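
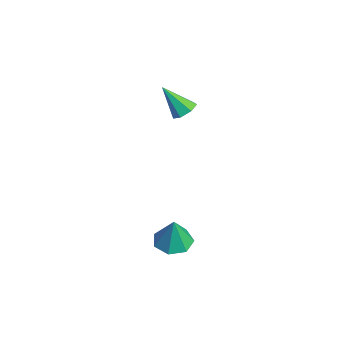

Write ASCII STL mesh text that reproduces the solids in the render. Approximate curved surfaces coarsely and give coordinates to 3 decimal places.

solid 
facet normal -0.181 0.044 -0.982
outer loop
vertex 4.723 -1.311 -4.555
vertex 3.807 -1.623 -4.4
vertex 4.144 -0.703 -4.421
endloop
endfacet
facet normal 0.713 0.598 0.367
outer loop
vertex 4.723 -1.311 -4.555
vertex 4.144 -0.703 -4.421
vertex 4.113 -1.697 -2.74
endloop
endfacet
facet normal -0.181 0.044 -0.982
outer loop
vertex 4.144 -0.703 -4.421
vertex 3.807 -1.623 -4.4
vertex 3.311 -0.788 -4.271
endloop
endfacet
facet normal 0.004 0.861 0.509
outer loop
vertex 4.144 -0.703 -4.421
vertex 3.311 -0.788 -4.271
vertex 4.113 -1.697 -2.74
endloop
endfacet
facet normal -0.182 0.044 -0.982
outer loop
vertex 3.311 -0.788 -4.271
vertex 3.807 -1.623 -4.4
vertex 2.852 -1.501 -4.218
endloop
endfacet
facet normal -0.644 0.460 0.611
outer loop
vertex 3.311 -0.788 -4.271
vertex 2.852 -1.501 -4.218
vertex 4.113 -1.697 -2.74
endloop
endfacet
facet normal -0.182 0.044 -0.982
outer loop
vertex 2.852 -1.501 -4.218
vertex 3.807 -1.623 -4.4
vertex 3.111 -2.307 -4.302
endloop
endfacet
facet normal -0.745 -0.301 0.595
outer loop
vertex 2.852 -1.501 -4.218
vertex 3.111 -2.307 -4.302
vertex 4.113 -1.697 -2.74
endloop
endfacet
facet normal -0.182 0.044 -0.982
outer loop
vertex 3.111 -2.307 -4.302
vertex 3.807 -1.623 -4.4
vertex 3.895 -2.597 -4.46
endloop
endfacet
facet normal -0.220 -0.853 0.474
outer loop
vertex 3.111 -2.307 -4.302
vertex 3.895 -2.597 -4.46
vertex 4.113 -1.697 -2.74
endloop
endfacet
facet normal -0.181 0.044 -0.983
outer loop
vertex 3.895 -2.597 -4.46
vertex 3.807 -1.623 -4.4
vertex 4.612 -2.154 -4.572
endloop
endfacet
facet normal 0.532 -0.776 0.339
outer loop
vertex 3.895 -2.597 -4.46
vertex 4.612 -2.154 -4.572
vertex 4.113 -1.697 -2.74
endloop
endfacet
facet normal -0.181 0.044 -0.982
outer loop
vertex 4.612 -2.154 -4.572
vertex 3.807 -1.623 -4.4
vertex 4.723 -1.311 -4.555
endloop
endfacet
facet normal 0.948 -0.131 0.291
outer loop
vertex 4.612 -2.154 -4.572
vertex 4.723 -1.311 -4.555
vertex 4.113 -1.697 -2.74
endloop
endfacet
facet normal 0.406 0.485 -0.774
outer loop
vertex -1.877 0.823 -0.412
vertex -2.472 1.262 -0.449
vertex -1.849 1.36 -0.061
endloop
endfacet
facet normal 0.722 -0.405 0.562
outer loop
vertex -1.877 0.823 -0.412
vertex -1.849 1.36 -0.061
vertex -3.228 0.358 0.989
endloop
endfacet
facet normal 0.406 0.485 -0.774
outer loop
vertex -1.849 1.36 -0.061
vertex -2.472 1.262 -0.449
vertex -2.29 1.823 -0.002
endloop
endfacet
facet normal 0.430 0.301 0.851
outer loop
vertex -1.849 1.36 -0.061
vertex -2.29 1.823 -0.002
vertex -3.228 0.358 0.989
endloop
endfacet
facet normal 0.407 0.485 -0.774
outer loop
vertex -2.29 1.823 -0.002
vertex -2.472 1.262 -0.449
vertex -2.868 1.864 -0.28
endloop
endfacet
facet normal -0.289 0.656 0.697
outer loop
vertex -2.29 1.823 -0.002
vertex -2.868 1.864 -0.28
vertex -3.228 0.358 0.989
endloop
endfacet
facet normal 0.407 0.485 -0.774
outer loop
vertex -2.868 1.864 -0.28
vertex -2.472 1.262 -0.449
vertex -3.147 1.451 -0.686
endloop
endfacet
facet normal -0.894 0.394 0.214
outer loop
vertex -2.868 1.864 -0.28
vertex -3.147 1.451 -0.686
vertex -3.228 0.358 0.989
endloop
endfacet
facet normal 0.408 0.486 -0.773
outer loop
vertex -3.147 1.451 -0.686
vertex -2.472 1.262 -0.449
vertex -2.917 0.897 -0.913
endloop
endfacet
facet normal -0.928 -0.290 -0.234
outer loop
vertex -3.147 1.451 -0.686
vertex -2.917 0.897 -0.913
vertex -3.228 0.358 0.989
endloop
endfacet
facet normal 0.407 0.487 -0.773
outer loop
vertex -2.917 0.897 -0.913
vertex -2.472 1.262 -0.449
vertex -2.352 0.617 -0.792
endloop
endfacet
facet normal -0.368 -0.877 -0.309
outer loop
vertex -2.917 0.897 -0.913
vertex -2.352 0.617 -0.792
vertex -3.228 0.358 0.989
endloop
endfacet
facet normal 0.407 0.487 -0.773
outer loop
vertex -2.352 0.617 -0.792
vertex -2.472 1.262 -0.449
vertex -1.877 0.823 -0.412
endloop
endfacet
facet normal 0.367 -0.929 0.045
outer loop
vertex -2.352 0.617 -0.792
vertex -1.877 0.823 -0.412
vertex -3.228 0.358 0.989
endloop
endfacet

endsolid


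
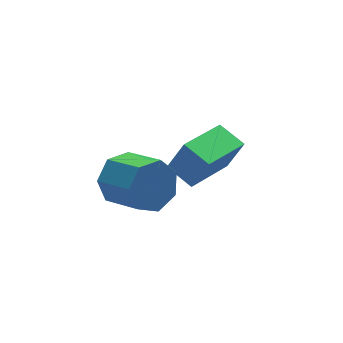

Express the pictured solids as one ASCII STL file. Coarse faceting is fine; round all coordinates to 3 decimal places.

solid 
facet normal -0.857 -0.437 0.272
outer loop
vertex -0.349 -3.978 1.293
vertex -0.713 -3.06 1.622
vertex -0.815 -3.761 0.175
endloop
endfacet
facet normal 0.349 -0.882 -0.317
outer loop
vertex 0.873 -2.9 -0.362
vertex -0.349 -3.978 1.293
vertex -0.815 -3.761 0.175
endloop
endfacet
facet normal -0.857 -0.438 0.273
outer loop
vertex -0.815 -3.761 0.175
vertex -0.713 -3.06 1.622
vertex -1.179 -2.844 0.504
endloop
endfacet
facet normal -0.379 0.176 -0.909
outer loop
vertex -1.179 -2.844 0.504
vertex 0.873 -2.9 -0.362
vertex -0.815 -3.761 0.175
endloop
endfacet
facet normal 0.379 -0.176 0.909
outer loop
vertex -0.349 -3.978 1.293
vertex 0.975 -2.199 1.085
vertex -0.713 -3.06 1.622
endloop
endfacet
facet normal 0.350 -0.882 -0.316
outer loop
vertex 1.339 -3.116 0.756
vertex -0.349 -3.978 1.293
vertex 0.873 -2.9 -0.362
endloop
endfacet
facet normal 0.379 -0.176 0.909
outer loop
vertex 1.339 -3.116 0.756
vertex 0.975 -2.199 1.085
vertex -0.349 -3.978 1.293
endloop
endfacet
facet normal -0.349 0.882 0.316
outer loop
vertex -0.713 -3.06 1.622
vertex 0.975 -2.199 1.085
vertex -1.179 -2.844 0.504
endloop
endfacet
facet normal -0.379 0.176 -0.909
outer loop
vertex 0.509 -1.982 -0.033
vertex 0.873 -2.9 -0.362
vertex -1.179 -2.844 0.504
endloop
endfacet
facet normal -0.349 0.882 0.317
outer loop
vertex -1.179 -2.844 0.504
vertex 0.975 -2.199 1.085
vertex 0.509 -1.982 -0.033
endloop
endfacet
facet normal 0.857 0.437 -0.273
outer loop
vertex 0.509 -1.982 -0.033
vertex 1.339 -3.116 0.756
vertex 0.873 -2.9 -0.362
endloop
endfacet
facet normal 0.857 0.438 -0.272
outer loop
vertex 0.975 -2.199 1.085
vertex 1.339 -3.116 0.756
vertex 0.509 -1.982 -0.033
endloop
endfacet
facet normal -0.273 0.869 -0.414
outer loop
vertex -2.384 -2.694 1.68
vertex -2.827 -3.15 1.015
vertex -3.15 -2.864 1.828
endloop
endfacet
facet normal 0.073 0.448 0.891
outer loop
vertex -2.384 -2.694 1.68
vertex -3.15 -2.864 1.828
vertex -1.97 -4.014 2.31
endloop
endfacet
facet normal 0.072 0.447 0.891
outer loop
vertex -1.97 -4.014 2.31
vertex -3.15 -2.864 1.828
vertex -2.736 -4.184 2.457
endloop
endfacet
facet normal 0.272 -0.869 0.414
outer loop
vertex -1.97 -4.014 2.31
vertex -2.736 -4.184 2.457
vertex -2.413 -4.47 1.645
endloop
endfacet
facet normal -0.272 0.869 -0.414
outer loop
vertex -3.15 -2.864 1.828
vertex -2.827 -3.15 1.015
vertex -3.673 -3.249 1.363
endloop
endfacet
facet normal -0.705 0.112 0.700
outer loop
vertex -3.15 -2.864 1.828
vertex -3.673 -3.249 1.363
vertex -2.736 -4.184 2.457
endloop
endfacet
facet normal -0.705 0.113 0.700
outer loop
vertex -2.736 -4.184 2.457
vertex -3.673 -3.249 1.363
vertex -3.259 -4.569 1.993
endloop
endfacet
facet normal 0.272 -0.869 0.414
outer loop
vertex -2.736 -4.184 2.457
vertex -3.259 -4.569 1.993
vertex -2.413 -4.47 1.645
endloop
endfacet
facet normal -0.272 0.868 -0.415
outer loop
vertex -3.673 -3.249 1.363
vertex -2.827 -3.15 1.015
vertex -3.559 -3.56 0.637
endloop
endfacet
facet normal -0.952 -0.307 -0.018
outer loop
vertex -3.673 -3.249 1.363
vertex -3.559 -3.56 0.637
vertex -3.259 -4.569 1.993
endloop
endfacet
facet normal -0.952 -0.307 -0.018
outer loop
vertex -3.259 -4.569 1.993
vertex -3.559 -3.56 0.637
vertex -3.145 -4.88 1.266
endloop
endfacet
facet normal 0.272 -0.869 0.414
outer loop
vertex -3.259 -4.569 1.993
vertex -3.145 -4.88 1.266
vertex -2.413 -4.47 1.645
endloop
endfacet
facet normal -0.272 0.868 -0.414
outer loop
vertex -3.559 -3.56 0.637
vertex -2.827 -3.15 1.015
vertex -2.893 -3.562 0.195
endloop
endfacet
facet normal -0.481 -0.496 -0.723
outer loop
vertex -3.559 -3.56 0.637
vertex -2.893 -3.562 0.195
vertex -3.145 -4.88 1.266
endloop
endfacet
facet normal -0.481 -0.496 -0.723
outer loop
vertex -3.145 -4.88 1.266
vertex -2.893 -3.562 0.195
vertex -2.48 -4.882 0.825
endloop
endfacet
facet normal 0.272 -0.869 0.414
outer loop
vertex -3.145 -4.88 1.266
vertex -2.48 -4.882 0.825
vertex -2.413 -4.47 1.645
endloop
endfacet
facet normal -0.272 0.868 -0.414
outer loop
vertex -2.893 -3.562 0.195
vertex -2.827 -3.15 1.015
vertex -2.178 -3.254 0.371
endloop
endfacet
facet normal 0.351 -0.311 -0.883
outer loop
vertex -2.893 -3.562 0.195
vertex -2.178 -3.254 0.371
vertex -2.48 -4.882 0.825
endloop
endfacet
facet normal 0.351 -0.311 -0.883
outer loop
vertex -2.48 -4.882 0.825
vertex -2.178 -3.254 0.371
vertex -1.764 -4.574 1.001
endloop
endfacet
facet normal 0.272 -0.869 0.414
outer loop
vertex -2.48 -4.882 0.825
vertex -1.764 -4.574 1.001
vertex -2.413 -4.47 1.645
endloop
endfacet
facet normal -0.273 0.868 -0.415
outer loop
vertex -2.178 -3.254 0.371
vertex -2.827 -3.15 1.015
vertex -1.952 -2.867 1.032
endloop
endfacet
facet normal 0.920 0.108 -0.378
outer loop
vertex -2.178 -3.254 0.371
vertex -1.952 -2.867 1.032
vertex -1.764 -4.574 1.001
endloop
endfacet
facet normal 0.920 0.108 -0.378
outer loop
vertex -1.764 -4.574 1.001
vertex -1.952 -2.867 1.032
vertex -1.538 -4.188 1.662
endloop
endfacet
facet normal 0.272 -0.869 0.414
outer loop
vertex -1.764 -4.574 1.001
vertex -1.538 -4.188 1.662
vertex -2.413 -4.47 1.645
endloop
endfacet
facet normal -0.273 0.869 -0.414
outer loop
vertex -1.952 -2.867 1.032
vertex -2.827 -3.15 1.015
vertex -2.384 -2.694 1.68
endloop
endfacet
facet normal 0.795 0.445 0.411
outer loop
vertex -1.952 -2.867 1.032
vertex -2.384 -2.694 1.68
vertex -1.538 -4.188 1.662
endloop
endfacet
facet normal 0.796 0.446 0.411
outer loop
vertex -1.538 -4.188 1.662
vertex -2.384 -2.694 1.68
vertex -1.97 -4.014 2.31
endloop
endfacet
facet normal 0.272 -0.869 0.414
outer loop
vertex -1.538 -4.188 1.662
vertex -1.97 -4.014 2.31
vertex -2.413 -4.47 1.645
endloop
endfacet

endsolid


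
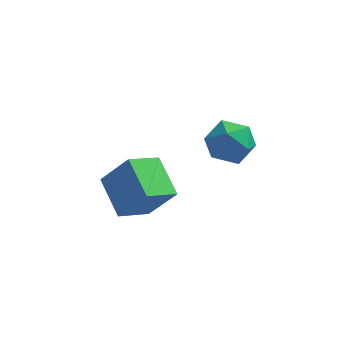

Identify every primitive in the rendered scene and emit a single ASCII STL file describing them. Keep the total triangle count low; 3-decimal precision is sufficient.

solid 
facet normal 0.083 0.133 0.988
outer loop
vertex 3.24 0.28 2.838
vertex 3.578 -0.798 2.955
vertex 4.344 0.021 2.78
endloop
endfacet
facet normal 0.208 0.742 0.637
outer loop
vertex 3.24 0.28 2.838
vertex 4.344 0.021 2.78
vertex 3.898 0.77 2.053
endloop
endfacet
facet normal -0.371 0.895 0.248
outer loop
vertex 3.24 0.28 2.838
vertex 3.898 0.77 2.053
vertex 2.855 0.414 1.778
endloop
endfacet
facet normal -0.853 0.379 0.358
outer loop
vertex 3.24 0.28 2.838
vertex 2.855 0.414 1.778
vertex 2.658 -0.556 2.335
endloop
endfacet
facet normal -0.573 -0.091 0.815
outer loop
vertex 3.24 0.28 2.838
vertex 2.658 -0.556 2.335
vertex 3.578 -0.798 2.955
endloop
endfacet
facet normal 0.751 0.632 0.190
outer loop
vertex 3.898 0.77 2.053
vertex 4.344 0.021 2.78
vertex 4.642 -0.004 1.685
endloop
endfacet
facet normal 0.550 -0.353 0.757
outer loop
vertex 4.344 0.021 2.78
vertex 3.578 -0.798 2.955
vertex 4.445 -0.974 2.242
endloop
endfacet
facet normal -0.510 -0.716 0.477
outer loop
vertex 3.578 -0.798 2.955
vertex 2.658 -0.556 2.335
vertex 3.402 -1.33 1.967
endloop
endfacet
facet normal -0.964 0.045 -0.263
outer loop
vertex 2.658 -0.556 2.335
vertex 2.855 0.414 1.778
vertex 2.956 -0.581 1.24
endloop
endfacet
facet normal -0.184 0.879 -0.440
outer loop
vertex 2.855 0.414 1.778
vertex 3.898 0.77 2.053
vertex 3.722 0.238 1.065
endloop
endfacet
facet normal 0.853 -0.379 -0.358
outer loop
vertex 4.06 -0.84 1.182
vertex 4.642 -0.004 1.685
vertex 4.445 -0.974 2.242
endloop
endfacet
facet normal 0.371 -0.895 -0.248
outer loop
vertex 4.06 -0.84 1.182
vertex 4.445 -0.974 2.242
vertex 3.402 -1.33 1.967
endloop
endfacet
facet normal -0.208 -0.742 -0.637
outer loop
vertex 4.06 -0.84 1.182
vertex 3.402 -1.33 1.967
vertex 2.956 -0.581 1.24
endloop
endfacet
facet normal -0.083 -0.133 -0.988
outer loop
vertex 4.06 -0.84 1.182
vertex 2.956 -0.581 1.24
vertex 3.722 0.238 1.065
endloop
endfacet
facet normal 0.573 0.091 -0.815
outer loop
vertex 4.06 -0.84 1.182
vertex 3.722 0.238 1.065
vertex 4.642 -0.004 1.685
endloop
endfacet
facet normal 0.964 -0.045 0.263
outer loop
vertex 4.445 -0.974 2.242
vertex 4.642 -0.004 1.685
vertex 4.344 0.021 2.78
endloop
endfacet
facet normal 0.184 -0.879 0.440
outer loop
vertex 3.402 -1.33 1.967
vertex 4.445 -0.974 2.242
vertex 3.578 -0.798 2.955
endloop
endfacet
facet normal -0.751 -0.632 -0.190
outer loop
vertex 2.956 -0.581 1.24
vertex 3.402 -1.33 1.967
vertex 2.658 -0.556 2.335
endloop
endfacet
facet normal -0.550 0.353 -0.757
outer loop
vertex 3.722 0.238 1.065
vertex 2.956 -0.581 1.24
vertex 2.855 0.414 1.778
endloop
endfacet
facet normal 0.510 0.716 -0.477
outer loop
vertex 4.642 -0.004 1.685
vertex 3.722 0.238 1.065
vertex 3.898 0.77 2.053
endloop
endfacet
facet normal -0.599 0.072 -0.797
outer loop
vertex -0.81 -0.578 -3.065
vertex -1.794 0.976 -2.185
vertex 0.27 0.509 -3.778
endloop
endfacet
facet normal 0.482 -0.762 -0.431
outer loop
vertex 1.474 0.364 -2.175
vertex -0.81 -0.578 -3.065
vertex 0.27 0.509 -3.778
endloop
endfacet
facet normal -0.599 0.072 -0.797
outer loop
vertex 0.27 0.509 -3.778
vertex -1.794 0.976 -2.185
vertex -0.714 2.064 -2.898
endloop
endfacet
facet normal 0.639 0.643 -0.422
outer loop
vertex -0.714 2.064 -2.898
vertex 1.474 0.364 -2.175
vertex 0.27 0.509 -3.778
endloop
endfacet
facet normal -0.639 -0.643 0.422
outer loop
vertex -0.81 -0.578 -3.065
vertex -0.59 0.831 -0.582
vertex -1.794 0.976 -2.185
endloop
endfacet
facet normal 0.483 -0.762 -0.432
outer loop
vertex 0.394 -0.724 -1.462
vertex -0.81 -0.578 -3.065
vertex 1.474 0.364 -2.175
endloop
endfacet
facet normal -0.639 -0.643 0.422
outer loop
vertex 0.394 -0.724 -1.462
vertex -0.59 0.831 -0.582
vertex -0.81 -0.578 -3.065
endloop
endfacet
facet normal -0.483 0.762 0.432
outer loop
vertex -1.794 0.976 -2.185
vertex -0.59 0.831 -0.582
vertex -0.714 2.064 -2.898
endloop
endfacet
facet normal 0.639 0.643 -0.421
outer loop
vertex 0.49 1.918 -1.295
vertex 1.474 0.364 -2.175
vertex -0.714 2.064 -2.898
endloop
endfacet
facet normal -0.482 0.762 0.432
outer loop
vertex -0.714 2.064 -2.898
vertex -0.59 0.831 -0.582
vertex 0.49 1.918 -1.295
endloop
endfacet
facet normal 0.599 -0.072 0.797
outer loop
vertex 0.49 1.918 -1.295
vertex 0.394 -0.724 -1.462
vertex 1.474 0.364 -2.175
endloop
endfacet
facet normal 0.599 -0.072 0.797
outer loop
vertex -0.59 0.831 -0.582
vertex 0.394 -0.724 -1.462
vertex 0.49 1.918 -1.295
endloop
endfacet

endsolid


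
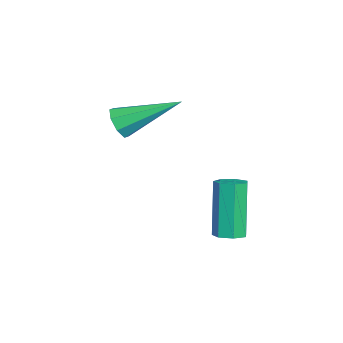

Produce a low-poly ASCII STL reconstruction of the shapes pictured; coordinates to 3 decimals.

solid 
facet normal -0.008 -0.887 -0.461
outer loop
vertex -1.255 -3.183 3.105
vertex -1.69 -2.963 2.69
vertex -1.051 -2.979 2.709
endloop
endfacet
facet normal 0.880 0.041 0.474
outer loop
vertex -1.255 -3.183 3.105
vertex -1.051 -2.979 2.709
vertex -1.67 -1.037 3.69
endloop
endfacet
facet normal -0.009 -0.887 -0.461
outer loop
vertex -1.051 -2.979 2.709
vertex -1.69 -2.963 2.69
vertex -1.221 -2.766 2.302
endloop
endfacet
facet normal 0.907 0.380 -0.180
outer loop
vertex -1.051 -2.979 2.709
vertex -1.221 -2.766 2.302
vertex -1.67 -1.037 3.69
endloop
endfacet
facet normal -0.009 -0.887 -0.461
outer loop
vertex -1.221 -2.766 2.302
vertex -1.69 -2.963 2.69
vertex -1.666 -2.668 2.122
endloop
endfacet
facet normal 0.406 0.634 -0.658
outer loop
vertex -1.221 -2.766 2.302
vertex -1.666 -2.668 2.122
vertex -1.67 -1.037 3.69
endloop
endfacet
facet normal -0.009 -0.887 -0.461
outer loop
vertex -1.666 -2.668 2.122
vertex -1.69 -2.963 2.69
vertex -2.125 -2.743 2.275
endloop
endfacet
facet normal -0.333 0.653 -0.680
outer loop
vertex -1.666 -2.668 2.122
vertex -2.125 -2.743 2.275
vertex -1.67 -1.037 3.69
endloop
endfacet
facet normal -0.010 -0.888 -0.460
outer loop
vertex -2.125 -2.743 2.275
vertex -1.69 -2.963 2.69
vertex -2.33 -2.946 2.671
endloop
endfacet
facet normal -0.874 0.427 -0.234
outer loop
vertex -2.125 -2.743 2.275
vertex -2.33 -2.946 2.671
vertex -1.67 -1.037 3.69
endloop
endfacet
facet normal -0.010 -0.887 -0.462
outer loop
vertex -2.33 -2.946 2.671
vertex -1.69 -2.963 2.69
vertex -2.159 -3.16 3.078
endloop
endfacet
facet normal -0.902 0.086 0.424
outer loop
vertex -2.33 -2.946 2.671
vertex -2.159 -3.16 3.078
vertex -1.67 -1.037 3.69
endloop
endfacet
facet normal -0.008 -0.888 -0.460
outer loop
vertex -2.159 -3.16 3.078
vertex -1.69 -2.963 2.69
vertex -1.714 -3.257 3.258
endloop
endfacet
facet normal -0.401 -0.167 0.901
outer loop
vertex -2.159 -3.16 3.078
vertex -1.714 -3.257 3.258
vertex -1.67 -1.037 3.69
endloop
endfacet
facet normal -0.010 -0.888 -0.460
outer loop
vertex -1.714 -3.257 3.258
vertex -1.69 -2.963 2.69
vertex -1.255 -3.183 3.105
endloop
endfacet
facet normal 0.338 -0.186 0.923
outer loop
vertex -1.714 -3.257 3.258
vertex -1.255 -3.183 3.105
vertex -1.67 -1.037 3.69
endloop
endfacet
facet normal 0.350 -0.003 -0.937
outer loop
vertex 2.671 0.662 0.419
vertex 2.196 0.548 0.242
vertex 2.409 1.016 0.32
endloop
endfacet
facet normal 0.735 0.620 0.272
outer loop
vertex 2.671 0.662 0.419
vertex 2.409 1.016 0.32
vertex 1.98 0.667 2.275
endloop
endfacet
facet normal 0.734 0.623 0.272
outer loop
vertex 1.98 0.667 2.275
vertex 2.409 1.016 0.32
vertex 1.717 1.02 2.176
endloop
endfacet
facet normal -0.349 0.003 0.937
outer loop
vertex 1.98 0.667 2.275
vertex 1.717 1.02 2.176
vertex 1.504 0.552 2.098
endloop
endfacet
facet normal 0.348 -0.002 -0.938
outer loop
vertex 2.409 1.016 0.32
vertex 2.196 0.548 0.242
vertex 1.986 1.017 0.163
endloop
endfacet
facet normal 0.003 1.000 -0.001
outer loop
vertex 2.409 1.016 0.32
vertex 1.986 1.017 0.163
vertex 1.717 1.02 2.176
endloop
endfacet
facet normal 0.003 1.000 -0.001
outer loop
vertex 1.717 1.02 2.176
vertex 1.986 1.017 0.163
vertex 1.295 1.021 2.018
endloop
endfacet
facet normal -0.351 0.003 0.937
outer loop
vertex 1.717 1.02 2.176
vertex 1.295 1.021 2.018
vertex 1.504 0.552 2.098
endloop
endfacet
facet normal 0.349 -0.002 -0.937
outer loop
vertex 1.986 1.017 0.163
vertex 2.196 0.548 0.242
vertex 1.721 0.665 0.065
endloop
endfacet
facet normal -0.730 0.626 -0.273
outer loop
vertex 1.986 1.017 0.163
vertex 1.721 0.665 0.065
vertex 1.295 1.021 2.018
endloop
endfacet
facet normal -0.731 0.625 -0.273
outer loop
vertex 1.295 1.021 2.018
vertex 1.721 0.665 0.065
vertex 1.03 0.669 1.921
endloop
endfacet
facet normal -0.349 0.004 0.937
outer loop
vertex 1.295 1.021 2.018
vertex 1.03 0.669 1.921
vertex 1.504 0.552 2.098
endloop
endfacet
facet normal 0.349 -0.003 -0.937
outer loop
vertex 1.721 0.665 0.065
vertex 2.196 0.548 0.242
vertex 1.814 0.225 0.101
endloop
endfacet
facet normal -0.914 -0.221 -0.340
outer loop
vertex 1.721 0.665 0.065
vertex 1.814 0.225 0.101
vertex 1.03 0.669 1.921
endloop
endfacet
facet normal -0.914 -0.218 -0.341
outer loop
vertex 1.03 0.669 1.921
vertex 1.814 0.225 0.101
vertex 1.122 0.229 1.956
endloop
endfacet
facet normal -0.350 0.001 0.937
outer loop
vertex 1.03 0.669 1.921
vertex 1.122 0.229 1.956
vertex 1.504 0.552 2.098
endloop
endfacet
facet normal 0.349 -0.003 -0.937
outer loop
vertex 1.814 0.225 0.101
vertex 2.196 0.548 0.242
vertex 2.194 0.028 0.243
endloop
endfacet
facet normal -0.410 -0.900 -0.151
outer loop
vertex 1.814 0.225 0.101
vertex 2.194 0.028 0.243
vertex 1.122 0.229 1.956
endloop
endfacet
facet normal -0.409 -0.900 -0.150
outer loop
vertex 1.122 0.229 1.956
vertex 2.194 0.028 0.243
vertex 1.503 0.032 2.098
endloop
endfacet
facet normal -0.349 0.001 0.937
outer loop
vertex 1.122 0.229 1.956
vertex 1.503 0.032 2.098
vertex 1.504 0.552 2.098
endloop
endfacet
facet normal 0.351 -0.003 -0.937
outer loop
vertex 2.194 0.028 0.243
vertex 2.196 0.548 0.242
vertex 2.575 0.222 0.385
endloop
endfacet
facet normal 0.403 -0.903 0.152
outer loop
vertex 2.194 0.028 0.243
vertex 2.575 0.222 0.385
vertex 1.503 0.032 2.098
endloop
endfacet
facet normal 0.404 -0.902 0.153
outer loop
vertex 1.503 0.032 2.098
vertex 2.575 0.222 0.385
vertex 1.884 0.227 2.24
endloop
endfacet
facet normal -0.350 0.001 0.937
outer loop
vertex 1.503 0.032 2.098
vertex 1.884 0.227 2.24
vertex 1.504 0.552 2.098
endloop
endfacet
facet normal 0.350 -0.004 -0.937
outer loop
vertex 2.575 0.222 0.385
vertex 2.196 0.548 0.242
vertex 2.671 0.662 0.419
endloop
endfacet
facet normal 0.913 -0.225 0.341
outer loop
vertex 2.575 0.222 0.385
vertex 2.671 0.662 0.419
vertex 1.884 0.227 2.24
endloop
endfacet
facet normal 0.913 -0.226 0.340
outer loop
vertex 1.884 0.227 2.24
vertex 2.671 0.662 0.419
vertex 1.98 0.667 2.275
endloop
endfacet
facet normal -0.349 0.002 0.937
outer loop
vertex 1.884 0.227 2.24
vertex 1.98 0.667 2.275
vertex 1.504 0.552 2.098
endloop
endfacet

endsolid


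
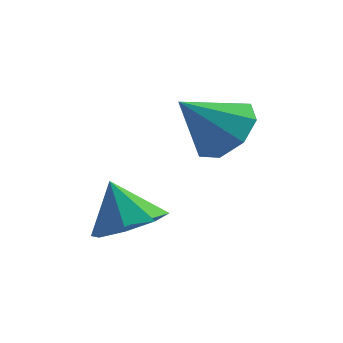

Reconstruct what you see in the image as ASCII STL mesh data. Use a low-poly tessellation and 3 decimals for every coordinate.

solid 
facet normal 0.622 0.330 -0.710
outer loop
vertex -0.695 -2.932 -0.607
vertex -1.225 -2.163 -0.714
vertex -0.489 -2.394 -0.177
endloop
endfacet
facet normal 0.334 -0.663 0.670
outer loop
vertex -0.695 -2.932 -0.607
vertex -0.489 -2.394 -0.177
vertex -2.195 -2.677 0.394
endloop
endfacet
facet normal 0.622 0.330 -0.710
outer loop
vertex -0.489 -2.394 -0.177
vertex -1.225 -2.163 -0.714
vertex -0.714 -1.72 -0.061
endloop
endfacet
facet normal 0.325 -0.054 0.944
outer loop
vertex -0.489 -2.394 -0.177
vertex -0.714 -1.72 -0.061
vertex -2.195 -2.677 0.394
endloop
endfacet
facet normal 0.622 0.329 -0.710
outer loop
vertex -0.714 -1.72 -0.061
vertex -1.225 -2.163 -0.714
vertex -1.238 -1.306 -0.328
endloop
endfacet
facet normal -0.052 0.494 0.868
outer loop
vertex -0.714 -1.72 -0.061
vertex -1.238 -1.306 -0.328
vertex -2.195 -2.677 0.394
endloop
endfacet
facet normal 0.622 0.329 -0.710
outer loop
vertex -1.238 -1.306 -0.328
vertex -1.225 -2.163 -0.714
vertex -1.754 -1.394 -0.821
endloop
endfacet
facet normal -0.576 0.658 0.485
outer loop
vertex -1.238 -1.306 -0.328
vertex -1.754 -1.394 -0.821
vertex -2.195 -2.677 0.394
endloop
endfacet
facet normal 0.622 0.329 -0.711
outer loop
vertex -1.754 -1.394 -0.821
vertex -1.225 -2.163 -0.714
vertex -1.961 -1.932 -1.251
endloop
endfacet
facet normal -0.939 0.344 0.022
outer loop
vertex -1.754 -1.394 -0.821
vertex -1.961 -1.932 -1.251
vertex -2.195 -2.677 0.394
endloop
endfacet
facet normal 0.622 0.330 -0.710
outer loop
vertex -1.961 -1.932 -1.251
vertex -1.225 -2.163 -0.714
vertex -1.736 -2.606 -1.367
endloop
endfacet
facet normal -0.930 -0.267 -0.253
outer loop
vertex -1.961 -1.932 -1.251
vertex -1.736 -2.606 -1.367
vertex -2.195 -2.677 0.394
endloop
endfacet
facet normal 0.622 0.329 -0.710
outer loop
vertex -1.736 -2.606 -1.367
vertex -1.225 -2.163 -0.714
vertex -1.212 -3.02 -1.1
endloop
endfacet
facet normal -0.553 -0.814 -0.177
outer loop
vertex -1.736 -2.606 -1.367
vertex -1.212 -3.02 -1.1
vertex -2.195 -2.677 0.394
endloop
endfacet
facet normal 0.622 0.330 -0.711
outer loop
vertex -1.212 -3.02 -1.1
vertex -1.225 -2.163 -0.714
vertex -0.695 -2.932 -0.607
endloop
endfacet
facet normal -0.029 -0.978 0.205
outer loop
vertex -1.212 -3.02 -1.1
vertex -0.695 -2.932 -0.607
vertex -2.195 -2.677 0.394
endloop
endfacet
facet normal 0.417 -0.319 -0.851
outer loop
vertex -2.171 -3.951 -2.417
vertex -3.003 -4.164 -2.745
vertex -2.469 -3.415 -2.764
endloop
endfacet
facet normal 0.440 0.647 0.622
outer loop
vertex -2.171 -3.951 -2.417
vertex -2.469 -3.415 -2.764
vertex -3.537 -3.756 -1.655
endloop
endfacet
facet normal 0.416 -0.318 -0.852
outer loop
vertex -2.469 -3.415 -2.764
vertex -3.003 -4.164 -2.745
vertex -3.081 -3.319 -3.099
endloop
endfacet
facet normal -0.007 0.958 0.288
outer loop
vertex -2.469 -3.415 -2.764
vertex -3.081 -3.319 -3.099
vertex -3.537 -3.756 -1.655
endloop
endfacet
facet normal 0.416 -0.318 -0.852
outer loop
vertex -3.081 -3.319 -3.099
vertex -3.003 -4.164 -2.745
vertex -3.647 -3.717 -3.227
endloop
endfacet
facet normal -0.583 0.810 0.061
outer loop
vertex -3.081 -3.319 -3.099
vertex -3.647 -3.717 -3.227
vertex -3.537 -3.756 -1.655
endloop
endfacet
facet normal 0.416 -0.319 -0.852
outer loop
vertex -3.647 -3.717 -3.227
vertex -3.003 -4.164 -2.745
vertex -3.836 -4.378 -3.072
endloop
endfacet
facet normal -0.954 0.290 0.074
outer loop
vertex -3.647 -3.717 -3.227
vertex -3.836 -4.378 -3.072
vertex -3.537 -3.756 -1.655
endloop
endfacet
facet normal 0.416 -0.319 -0.852
outer loop
vertex -3.836 -4.378 -3.072
vertex -3.003 -4.164 -2.745
vertex -3.538 -4.913 -2.726
endloop
endfacet
facet normal -0.901 -0.295 0.319
outer loop
vertex -3.836 -4.378 -3.072
vertex -3.538 -4.913 -2.726
vertex -3.537 -3.756 -1.655
endloop
endfacet
facet normal 0.417 -0.319 -0.851
outer loop
vertex -3.538 -4.913 -2.726
vertex -3.003 -4.164 -2.745
vertex -2.926 -5.009 -2.39
endloop
endfacet
facet normal -0.454 -0.605 0.654
outer loop
vertex -3.538 -4.913 -2.726
vertex -2.926 -5.009 -2.39
vertex -3.537 -3.756 -1.655
endloop
endfacet
facet normal 0.416 -0.320 -0.851
outer loop
vertex -2.926 -5.009 -2.39
vertex -3.003 -4.164 -2.745
vertex -2.36 -4.611 -2.263
endloop
endfacet
facet normal 0.123 -0.457 0.881
outer loop
vertex -2.926 -5.009 -2.39
vertex -2.36 -4.611 -2.263
vertex -3.537 -3.756 -1.655
endloop
endfacet
facet normal 0.417 -0.318 -0.851
outer loop
vertex -2.36 -4.611 -2.263
vertex -3.003 -4.164 -2.745
vertex -2.171 -3.951 -2.417
endloop
endfacet
facet normal 0.493 0.061 0.868
outer loop
vertex -2.36 -4.611 -2.263
vertex -2.171 -3.951 -2.417
vertex -3.537 -3.756 -1.655
endloop
endfacet

endsolid


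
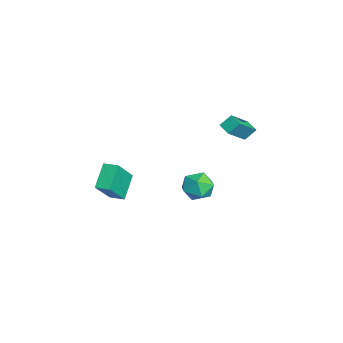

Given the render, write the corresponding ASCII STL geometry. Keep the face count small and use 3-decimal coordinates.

solid 
facet normal -0.843 -0.451 0.294
outer loop
vertex 2.229 3.352 3.289
vertex 1.221 4.422 2.038
vertex 2.348 2.708 2.643
endloop
endfacet
facet normal 0.523 -0.554 0.648
outer loop
vertex 3.039 3.078 2.402
vertex 2.229 3.352 3.289
vertex 2.348 2.708 2.643
endloop
endfacet
facet normal -0.843 -0.451 0.294
outer loop
vertex 2.348 2.708 2.643
vertex 1.221 4.422 2.038
vertex 1.34 3.778 1.392
endloop
endfacet
facet normal 0.130 -0.700 -0.703
outer loop
vertex 1.34 3.778 1.392
vertex 3.039 3.078 2.402
vertex 2.348 2.708 2.643
endloop
endfacet
facet normal -0.130 0.700 0.703
outer loop
vertex 2.229 3.352 3.289
vertex 1.912 4.792 1.797
vertex 1.221 4.422 2.038
endloop
endfacet
facet normal 0.523 -0.554 0.648
outer loop
vertex 2.92 3.722 3.048
vertex 2.229 3.352 3.289
vertex 3.039 3.078 2.402
endloop
endfacet
facet normal -0.130 0.700 0.703
outer loop
vertex 2.92 3.722 3.048
vertex 1.912 4.792 1.797
vertex 2.229 3.352 3.289
endloop
endfacet
facet normal -0.523 0.554 -0.648
outer loop
vertex 1.221 4.422 2.038
vertex 1.912 4.792 1.797
vertex 1.34 3.778 1.392
endloop
endfacet
facet normal 0.130 -0.700 -0.703
outer loop
vertex 2.031 4.148 1.151
vertex 3.039 3.078 2.402
vertex 1.34 3.778 1.392
endloop
endfacet
facet normal -0.523 0.554 -0.648
outer loop
vertex 1.34 3.778 1.392
vertex 1.912 4.792 1.797
vertex 2.031 4.148 1.151
endloop
endfacet
facet normal 0.843 0.451 -0.294
outer loop
vertex 2.031 4.148 1.151
vertex 2.92 3.722 3.048
vertex 3.039 3.078 2.402
endloop
endfacet
facet normal 0.843 0.451 -0.294
outer loop
vertex 1.912 4.792 1.797
vertex 2.92 3.722 3.048
vertex 2.031 4.148 1.151
endloop
endfacet
facet normal -0.509 0.393 -0.766
outer loop
vertex 2.375 -2.806 -0.781
vertex 2.824 -2.054 -0.693
vertex 3.526 -3.37 -1.836
endloop
endfacet
facet normal -0.510 -0.855 -0.099
outer loop
vertex 4.636 -4.226 -0.167
vertex 2.375 -2.806 -0.781
vertex 3.526 -3.37 -1.836
endloop
endfacet
facet normal -0.509 0.393 -0.766
outer loop
vertex 3.526 -3.37 -1.836
vertex 2.824 -2.054 -0.693
vertex 3.975 -2.618 -1.748
endloop
endfacet
facet normal 0.693 -0.340 -0.635
outer loop
vertex 3.975 -2.618 -1.748
vertex 4.636 -4.226 -0.167
vertex 3.526 -3.37 -1.836
endloop
endfacet
facet normal -0.693 0.340 0.635
outer loop
vertex 2.375 -2.806 -0.781
vertex 3.934 -2.91 0.976
vertex 2.824 -2.054 -0.693
endloop
endfacet
facet normal -0.510 -0.855 -0.099
outer loop
vertex 3.485 -3.662 0.888
vertex 2.375 -2.806 -0.781
vertex 4.636 -4.226 -0.167
endloop
endfacet
facet normal -0.693 0.340 0.635
outer loop
vertex 3.485 -3.662 0.888
vertex 3.934 -2.91 0.976
vertex 2.375 -2.806 -0.781
endloop
endfacet
facet normal 0.510 0.855 0.099
outer loop
vertex 2.824 -2.054 -0.693
vertex 3.934 -2.91 0.976
vertex 3.975 -2.618 -1.748
endloop
endfacet
facet normal 0.693 -0.340 -0.635
outer loop
vertex 5.085 -3.474 -0.079
vertex 4.636 -4.226 -0.167
vertex 3.975 -2.618 -1.748
endloop
endfacet
facet normal 0.510 0.855 0.099
outer loop
vertex 3.975 -2.618 -1.748
vertex 3.934 -2.91 0.976
vertex 5.085 -3.474 -0.079
endloop
endfacet
facet normal 0.509 -0.393 0.766
outer loop
vertex 5.085 -3.474 -0.079
vertex 3.485 -3.662 0.888
vertex 4.636 -4.226 -0.167
endloop
endfacet
facet normal 0.509 -0.393 0.766
outer loop
vertex 3.934 -2.91 0.976
vertex 3.485 -3.662 0.888
vertex 5.085 -3.474 -0.079
endloop
endfacet
facet normal -0.010 -0.177 0.984
outer loop
vertex 1.455 1.994 -1.771
vertex 1.502 0.96 -1.956
vertex 2.388 1.516 -1.847
endloop
endfacet
facet normal 0.299 0.451 0.841
outer loop
vertex 1.455 1.994 -1.771
vertex 2.388 1.516 -1.847
vertex 2.24 2.454 -2.297
endloop
endfacet
facet normal -0.172 0.854 0.490
outer loop
vertex 1.455 1.994 -1.771
vertex 2.24 2.454 -2.297
vertex 1.263 2.479 -2.684
endloop
endfacet
facet normal -0.774 0.477 0.416
outer loop
vertex 1.455 1.994 -1.771
vertex 1.263 2.479 -2.684
vertex 0.807 1.555 -2.473
endloop
endfacet
facet normal -0.674 -0.160 0.722
outer loop
vertex 1.455 1.994 -1.771
vertex 0.807 1.555 -2.473
vertex 1.502 0.96 -1.956
endloop
endfacet
facet normal 0.852 0.330 0.407
outer loop
vertex 2.24 2.454 -2.297
vertex 2.388 1.516 -1.847
vertex 2.773 1.705 -2.807
endloop
endfacet
facet normal 0.351 -0.685 0.639
outer loop
vertex 2.388 1.516 -1.847
vertex 1.502 0.96 -1.956
vertex 2.317 0.781 -2.596
endloop
endfacet
facet normal -0.722 -0.659 0.213
outer loop
vertex 1.502 0.96 -1.956
vertex 0.807 1.555 -2.473
vertex 1.34 0.806 -2.983
endloop
endfacet
facet normal -0.884 0.372 -0.281
outer loop
vertex 0.807 1.555 -2.473
vertex 1.263 2.479 -2.684
vertex 1.192 1.744 -3.433
endloop
endfacet
facet normal 0.089 0.983 -0.161
outer loop
vertex 1.263 2.479 -2.684
vertex 2.24 2.454 -2.297
vertex 2.078 2.3 -3.324
endloop
endfacet
facet normal 0.774 -0.477 -0.416
outer loop
vertex 2.125 1.266 -3.509
vertex 2.773 1.705 -2.807
vertex 2.317 0.781 -2.596
endloop
endfacet
facet normal 0.172 -0.854 -0.490
outer loop
vertex 2.125 1.266 -3.509
vertex 2.317 0.781 -2.596
vertex 1.34 0.806 -2.983
endloop
endfacet
facet normal -0.299 -0.451 -0.841
outer loop
vertex 2.125 1.266 -3.509
vertex 1.34 0.806 -2.983
vertex 1.192 1.744 -3.433
endloop
endfacet
facet normal 0.010 0.177 -0.984
outer loop
vertex 2.125 1.266 -3.509
vertex 1.192 1.744 -3.433
vertex 2.078 2.3 -3.324
endloop
endfacet
facet normal 0.674 0.160 -0.722
outer loop
vertex 2.125 1.266 -3.509
vertex 2.078 2.3 -3.324
vertex 2.773 1.705 -2.807
endloop
endfacet
facet normal 0.884 -0.372 0.281
outer loop
vertex 2.317 0.781 -2.596
vertex 2.773 1.705 -2.807
vertex 2.388 1.516 -1.847
endloop
endfacet
facet normal -0.089 -0.983 0.161
outer loop
vertex 1.34 0.806 -2.983
vertex 2.317 0.781 -2.596
vertex 1.502 0.96 -1.956
endloop
endfacet
facet normal -0.852 -0.330 -0.407
outer loop
vertex 1.192 1.744 -3.433
vertex 1.34 0.806 -2.983
vertex 0.807 1.555 -2.473
endloop
endfacet
facet normal -0.351 0.685 -0.639
outer loop
vertex 2.078 2.3 -3.324
vertex 1.192 1.744 -3.433
vertex 1.263 2.479 -2.684
endloop
endfacet
facet normal 0.722 0.659 -0.213
outer loop
vertex 2.773 1.705 -2.807
vertex 2.078 2.3 -3.324
vertex 2.24 2.454 -2.297
endloop
endfacet

endsolid


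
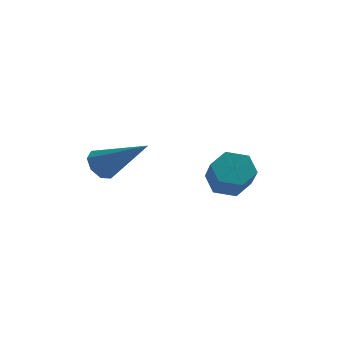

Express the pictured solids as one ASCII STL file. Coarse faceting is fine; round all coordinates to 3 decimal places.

solid 
facet normal -0.818 0.165 -0.551
outer loop
vertex -2.366 0.912 0.512
vertex -2.678 0.983 0.996
vertex -2.373 1.334 0.649
endloop
endfacet
facet normal 0.782 0.204 -0.589
outer loop
vertex -2.366 0.912 0.512
vertex -2.373 1.334 0.649
vertex -1.182 0.677 2.004
endloop
endfacet
facet normal -0.818 0.167 -0.550
outer loop
vertex -2.373 1.334 0.649
vertex -2.678 0.983 0.996
vertex -2.558 1.55 0.99
endloop
endfacet
facet normal 0.610 0.776 -0.160
outer loop
vertex -2.373 1.334 0.649
vertex -2.558 1.55 0.99
vertex -1.182 0.677 2.004
endloop
endfacet
facet normal -0.817 0.167 -0.552
outer loop
vertex -2.558 1.55 0.99
vertex -2.678 0.983 0.996
vertex -2.814 1.434 1.334
endloop
endfacet
facet normal 0.216 0.865 0.452
outer loop
vertex -2.558 1.55 0.99
vertex -2.814 1.434 1.334
vertex -1.182 0.677 2.004
endloop
endfacet
facet normal -0.817 0.167 -0.551
outer loop
vertex -2.814 1.434 1.334
vertex -2.678 0.983 0.996
vertex -2.99 1.054 1.48
endloop
endfacet
facet normal -0.170 0.421 0.891
outer loop
vertex -2.814 1.434 1.334
vertex -2.99 1.054 1.48
vertex -1.182 0.677 2.004
endloop
endfacet
facet normal -0.817 0.167 -0.551
outer loop
vertex -2.99 1.054 1.48
vertex -2.678 0.983 0.996
vertex -2.983 0.632 1.342
endloop
endfacet
facet normal -0.323 -0.299 0.898
outer loop
vertex -2.99 1.054 1.48
vertex -2.983 0.632 1.342
vertex -1.182 0.677 2.004
endloop
endfacet
facet normal -0.817 0.167 -0.551
outer loop
vertex -2.983 0.632 1.342
vertex -2.678 0.983 0.996
vertex -2.798 0.415 1.002
endloop
endfacet
facet normal -0.152 -0.869 0.472
outer loop
vertex -2.983 0.632 1.342
vertex -2.798 0.415 1.002
vertex -1.182 0.677 2.004
endloop
endfacet
facet normal -0.817 0.167 -0.552
outer loop
vertex -2.798 0.415 1.002
vertex -2.678 0.983 0.996
vertex -2.542 0.531 0.658
endloop
endfacet
facet normal 0.244 -0.959 -0.142
outer loop
vertex -2.798 0.415 1.002
vertex -2.542 0.531 0.658
vertex -1.182 0.677 2.004
endloop
endfacet
facet normal -0.817 0.166 -0.551
outer loop
vertex -2.542 0.531 0.658
vertex -2.678 0.983 0.996
vertex -2.366 0.912 0.512
endloop
endfacet
facet normal 0.631 -0.514 -0.581
outer loop
vertex -2.542 0.531 0.658
vertex -2.366 0.912 0.512
vertex -1.182 0.677 2.004
endloop
endfacet
facet normal -0.315 0.671 -0.672
outer loop
vertex 1.122 1.737 -0.123
vertex 0.79 2.072 0.367
vertex 1.436 2.231 0.223
endloop
endfacet
facet normal 0.829 -0.150 -0.538
outer loop
vertex 1.122 1.737 -0.123
vertex 1.436 2.231 0.223
vertex 1.481 0.973 0.643
endloop
endfacet
facet normal 0.829 -0.150 -0.538
outer loop
vertex 1.481 0.973 0.643
vertex 1.436 2.231 0.223
vertex 1.795 1.467 0.989
endloop
endfacet
facet normal 0.315 -0.671 0.671
outer loop
vertex 1.481 0.973 0.643
vertex 1.795 1.467 0.989
vertex 1.15 1.308 1.133
endloop
endfacet
facet normal -0.315 0.671 -0.672
outer loop
vertex 1.436 2.231 0.223
vertex 0.79 2.072 0.367
vertex 1.104 2.566 0.713
endloop
endfacet
facet normal 0.814 0.555 0.172
outer loop
vertex 1.436 2.231 0.223
vertex 1.104 2.566 0.713
vertex 1.795 1.467 0.989
endloop
endfacet
facet normal 0.814 0.555 0.171
outer loop
vertex 1.795 1.467 0.989
vertex 1.104 2.566 0.713
vertex 1.464 1.802 1.479
endloop
endfacet
facet normal 0.315 -0.671 0.671
outer loop
vertex 1.795 1.467 0.989
vertex 1.464 1.802 1.479
vertex 1.15 1.308 1.133
endloop
endfacet
facet normal -0.315 0.671 -0.671
outer loop
vertex 1.104 2.566 0.713
vertex 0.79 2.072 0.367
vertex 0.459 2.407 0.857
endloop
endfacet
facet normal -0.015 0.704 0.710
outer loop
vertex 1.104 2.566 0.713
vertex 0.459 2.407 0.857
vertex 1.464 1.802 1.479
endloop
endfacet
facet normal -0.015 0.704 0.710
outer loop
vertex 1.464 1.802 1.479
vertex 0.459 2.407 0.857
vertex 0.818 1.643 1.623
endloop
endfacet
facet normal 0.315 -0.671 0.672
outer loop
vertex 1.464 1.802 1.479
vertex 0.818 1.643 1.623
vertex 1.15 1.308 1.133
endloop
endfacet
facet normal -0.315 0.671 -0.671
outer loop
vertex 0.459 2.407 0.857
vertex 0.79 2.072 0.367
vertex 0.145 1.913 0.511
endloop
endfacet
facet normal -0.829 0.150 0.538
outer loop
vertex 0.459 2.407 0.857
vertex 0.145 1.913 0.511
vertex 0.818 1.643 1.623
endloop
endfacet
facet normal -0.829 0.150 0.538
outer loop
vertex 0.818 1.643 1.623
vertex 0.145 1.913 0.511
vertex 0.504 1.149 1.277
endloop
endfacet
facet normal 0.315 -0.671 0.672
outer loop
vertex 0.818 1.643 1.623
vertex 0.504 1.149 1.277
vertex 1.15 1.308 1.133
endloop
endfacet
facet normal -0.315 0.671 -0.671
outer loop
vertex 0.145 1.913 0.511
vertex 0.79 2.072 0.367
vertex 0.476 1.578 0.021
endloop
endfacet
facet normal -0.814 -0.554 -0.171
outer loop
vertex 0.145 1.913 0.511
vertex 0.476 1.578 0.021
vertex 0.504 1.149 1.277
endloop
endfacet
facet normal -0.814 -0.555 -0.172
outer loop
vertex 0.504 1.149 1.277
vertex 0.476 1.578 0.021
vertex 0.836 0.814 0.787
endloop
endfacet
facet normal 0.315 -0.671 0.672
outer loop
vertex 0.504 1.149 1.277
vertex 0.836 0.814 0.787
vertex 1.15 1.308 1.133
endloop
endfacet
facet normal -0.315 0.671 -0.672
outer loop
vertex 0.476 1.578 0.021
vertex 0.79 2.072 0.367
vertex 1.122 1.737 -0.123
endloop
endfacet
facet normal 0.015 -0.704 -0.710
outer loop
vertex 0.476 1.578 0.021
vertex 1.122 1.737 -0.123
vertex 0.836 0.814 0.787
endloop
endfacet
facet normal 0.015 -0.704 -0.710
outer loop
vertex 0.836 0.814 0.787
vertex 1.122 1.737 -0.123
vertex 1.481 0.973 0.643
endloop
endfacet
facet normal 0.315 -0.671 0.671
outer loop
vertex 0.836 0.814 0.787
vertex 1.481 0.973 0.643
vertex 1.15 1.308 1.133
endloop
endfacet

endsolid


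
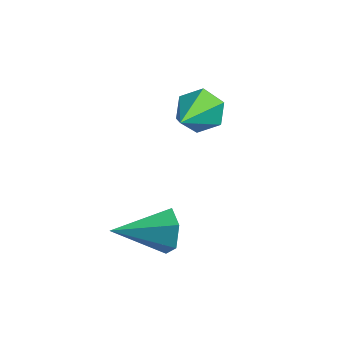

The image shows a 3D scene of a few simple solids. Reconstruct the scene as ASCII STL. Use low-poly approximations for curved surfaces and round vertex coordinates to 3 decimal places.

solid 
facet normal -0.163 0.799 -0.579
outer loop
vertex 2.139 -0.823 1.797
vertex 1.716 -1.081 1.56
vertex 1.634 -0.773 2.008
endloop
endfacet
facet normal 0.388 0.382 0.839
outer loop
vertex 2.139 -0.823 1.797
vertex 1.634 -0.773 2.008
vertex 2.024 -2.599 2.66
endloop
endfacet
facet normal -0.161 0.799 -0.579
outer loop
vertex 1.634 -0.773 2.008
vertex 1.716 -1.081 1.56
vertex 1.21 -1.031 1.77
endloop
endfacet
facet normal -0.559 0.170 0.811
outer loop
vertex 1.634 -0.773 2.008
vertex 1.21 -1.031 1.77
vertex 2.024 -2.599 2.66
endloop
endfacet
facet normal -0.162 0.798 -0.580
outer loop
vertex 1.21 -1.031 1.77
vertex 1.716 -1.081 1.56
vertex 1.293 -1.34 1.322
endloop
endfacet
facet normal -0.907 -0.407 0.113
outer loop
vertex 1.21 -1.031 1.77
vertex 1.293 -1.34 1.322
vertex 2.024 -2.599 2.66
endloop
endfacet
facet normal -0.163 0.799 -0.579
outer loop
vertex 1.293 -1.34 1.322
vertex 1.716 -1.081 1.56
vertex 1.798 -1.389 1.112
endloop
endfacet
facet normal -0.307 -0.771 -0.558
outer loop
vertex 1.293 -1.34 1.322
vertex 1.798 -1.389 1.112
vertex 2.024 -2.599 2.66
endloop
endfacet
facet normal -0.163 0.799 -0.579
outer loop
vertex 1.798 -1.389 1.112
vertex 1.716 -1.081 1.56
vertex 2.222 -1.131 1.349
endloop
endfacet
facet normal 0.637 -0.560 -0.530
outer loop
vertex 1.798 -1.389 1.112
vertex 2.222 -1.131 1.349
vertex 2.024 -2.599 2.66
endloop
endfacet
facet normal -0.163 0.799 -0.579
outer loop
vertex 2.222 -1.131 1.349
vertex 1.716 -1.081 1.56
vertex 2.139 -0.823 1.797
endloop
endfacet
facet normal 0.985 0.019 0.170
outer loop
vertex 2.222 -1.131 1.349
vertex 2.139 -0.823 1.797
vertex 2.024 -2.599 2.66
endloop
endfacet
facet normal 0.709 0.642 -0.293
outer loop
vertex 2.428 -3.434 0.183
vertex 2.144 -3.33 -0.276
vertex 2.057 -3.028 0.175
endloop
endfacet
facet normal -0.055 -0.030 0.998
outer loop
vertex 2.428 -3.434 0.183
vertex 2.057 -3.028 0.175
vertex 1.236 -4.15 0.096
endloop
endfacet
facet normal 0.711 0.640 -0.291
outer loop
vertex 2.057 -3.028 0.175
vertex 2.144 -3.33 -0.276
vertex 1.774 -2.923 -0.285
endloop
endfacet
facet normal -0.698 0.473 0.537
outer loop
vertex 2.057 -3.028 0.175
vertex 1.774 -2.923 -0.285
vertex 1.236 -4.15 0.096
endloop
endfacet
facet normal 0.711 0.640 -0.291
outer loop
vertex 1.774 -2.923 -0.285
vertex 2.144 -3.33 -0.276
vertex 1.861 -3.225 -0.736
endloop
endfacet
facet normal -0.891 0.279 -0.359
outer loop
vertex 1.774 -2.923 -0.285
vertex 1.861 -3.225 -0.736
vertex 1.236 -4.15 0.096
endloop
endfacet
facet normal 0.710 0.642 -0.290
outer loop
vertex 1.861 -3.225 -0.736
vertex 2.144 -3.33 -0.276
vertex 2.232 -3.632 -0.728
endloop
endfacet
facet normal -0.441 -0.417 -0.795
outer loop
vertex 1.861 -3.225 -0.736
vertex 2.232 -3.632 -0.728
vertex 1.236 -4.15 0.096
endloop
endfacet
facet normal 0.709 0.642 -0.291
outer loop
vertex 2.232 -3.632 -0.728
vertex 2.144 -3.33 -0.276
vertex 2.515 -3.736 -0.268
endloop
endfacet
facet normal 0.203 -0.921 -0.333
outer loop
vertex 2.232 -3.632 -0.728
vertex 2.515 -3.736 -0.268
vertex 1.236 -4.15 0.096
endloop
endfacet
facet normal 0.709 0.642 -0.293
outer loop
vertex 2.515 -3.736 -0.268
vertex 2.144 -3.33 -0.276
vertex 2.428 -3.434 0.183
endloop
endfacet
facet normal 0.395 -0.726 0.563
outer loop
vertex 2.515 -3.736 -0.268
vertex 2.428 -3.434 0.183
vertex 1.236 -4.15 0.096
endloop
endfacet

endsolid


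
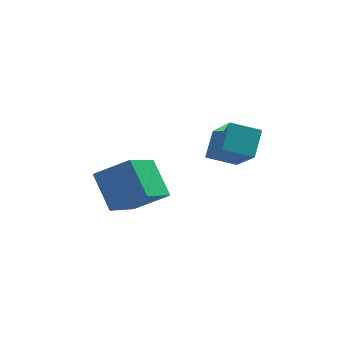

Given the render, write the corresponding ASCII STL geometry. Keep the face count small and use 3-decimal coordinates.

solid 
facet normal -0.411 -0.644 0.645
outer loop
vertex -3.132 1.765 -0.649
vertex -3.449 2.657 0.039
vertex -4.063 1.837 -1.171
endloop
endfacet
facet normal 0.271 -0.762 -0.588
outer loop
vertex -3.331 2.983 -2.319
vertex -3.132 1.765 -0.649
vertex -4.063 1.837 -1.171
endloop
endfacet
facet normal -0.411 -0.644 0.645
outer loop
vertex -4.063 1.837 -1.171
vertex -3.449 2.657 0.039
vertex -4.38 2.729 -0.483
endloop
endfacet
facet normal -0.870 0.067 -0.488
outer loop
vertex -4.38 2.729 -0.483
vertex -3.331 2.983 -2.319
vertex -4.063 1.837 -1.171
endloop
endfacet
facet normal 0.870 -0.067 0.488
outer loop
vertex -3.132 1.765 -0.649
vertex -2.717 3.803 -1.109
vertex -3.449 2.657 0.039
endloop
endfacet
facet normal 0.271 -0.762 -0.588
outer loop
vertex -2.4 2.911 -1.797
vertex -3.132 1.765 -0.649
vertex -3.331 2.983 -2.319
endloop
endfacet
facet normal 0.870 -0.067 0.488
outer loop
vertex -2.4 2.911 -1.797
vertex -2.717 3.803 -1.109
vertex -3.132 1.765 -0.649
endloop
endfacet
facet normal -0.271 0.762 0.588
outer loop
vertex -3.449 2.657 0.039
vertex -2.717 3.803 -1.109
vertex -4.38 2.729 -0.483
endloop
endfacet
facet normal -0.870 0.067 -0.488
outer loop
vertex -3.648 3.875 -1.631
vertex -3.331 2.983 -2.319
vertex -4.38 2.729 -0.483
endloop
endfacet
facet normal -0.271 0.762 0.588
outer loop
vertex -4.38 2.729 -0.483
vertex -2.717 3.803 -1.109
vertex -3.648 3.875 -1.631
endloop
endfacet
facet normal 0.411 0.644 -0.645
outer loop
vertex -3.648 3.875 -1.631
vertex -2.4 2.911 -1.797
vertex -3.331 2.983 -2.319
endloop
endfacet
facet normal 0.411 0.644 -0.645
outer loop
vertex -2.717 3.803 -1.109
vertex -2.4 2.911 -1.797
vertex -3.648 3.875 -1.631
endloop
endfacet
facet normal -0.931 0.189 0.313
outer loop
vertex -1.22 2.075 0.703
vertex -0.93 2.691 1.194
vertex -1.441 3.289 -0.689
endloop
endfacet
facet normal -0.345 -0.734 -0.585
outer loop
vertex -0.65 3.129 -0.954
vertex -1.22 2.075 0.703
vertex -1.441 3.289 -0.689
endloop
endfacet
facet normal -0.931 0.189 0.313
outer loop
vertex -1.441 3.289 -0.689
vertex -0.93 2.691 1.194
vertex -1.151 3.905 -0.197
endloop
endfacet
facet normal -0.118 0.653 -0.748
outer loop
vertex -1.151 3.905 -0.197
vertex -0.65 3.129 -0.954
vertex -1.441 3.289 -0.689
endloop
endfacet
facet normal 0.119 -0.652 0.748
outer loop
vertex -1.22 2.075 0.703
vertex -0.139 2.531 0.929
vertex -0.93 2.691 1.194
endloop
endfacet
facet normal -0.345 -0.734 -0.585
outer loop
vertex -0.429 1.915 0.437
vertex -1.22 2.075 0.703
vertex -0.65 3.129 -0.954
endloop
endfacet
facet normal 0.119 -0.653 0.748
outer loop
vertex -0.429 1.915 0.437
vertex -0.139 2.531 0.929
vertex -1.22 2.075 0.703
endloop
endfacet
facet normal 0.345 0.734 0.586
outer loop
vertex -0.93 2.691 1.194
vertex -0.139 2.531 0.929
vertex -1.151 3.905 -0.197
endloop
endfacet
facet normal -0.120 0.653 -0.748
outer loop
vertex -0.36 3.745 -0.463
vertex -0.65 3.129 -0.954
vertex -1.151 3.905 -0.197
endloop
endfacet
facet normal 0.345 0.734 0.585
outer loop
vertex -1.151 3.905 -0.197
vertex -0.139 2.531 0.929
vertex -0.36 3.745 -0.463
endloop
endfacet
facet normal 0.931 -0.189 -0.313
outer loop
vertex -0.36 3.745 -0.463
vertex -0.429 1.915 0.437
vertex -0.65 3.129 -0.954
endloop
endfacet
facet normal 0.931 -0.189 -0.312
outer loop
vertex -0.139 2.531 0.929
vertex -0.429 1.915 0.437
vertex -0.36 3.745 -0.463
endloop
endfacet

endsolid


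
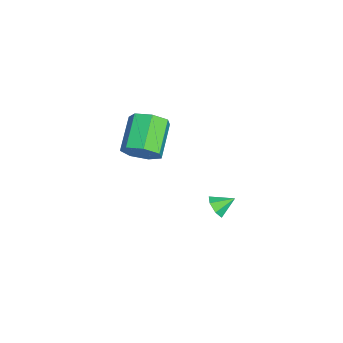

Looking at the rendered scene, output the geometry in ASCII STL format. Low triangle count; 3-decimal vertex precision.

solid 
facet normal 0.111 -0.841 -0.530
outer loop
vertex 2.992 -0.55 0.281
vertex 2.728 -0.247 -0.255
vertex 3.371 -0.28 -0.068
endloop
endfacet
facet normal 0.593 0.182 0.785
outer loop
vertex 2.992 -0.55 0.281
vertex 3.371 -0.28 -0.068
vertex 2.612 0.627 0.295
endloop
endfacet
facet normal 0.111 -0.841 -0.530
outer loop
vertex 3.371 -0.28 -0.068
vertex 2.728 -0.247 -0.255
vertex 3.265 0.015 -0.558
endloop
endfacet
facet normal 0.789 0.587 0.183
outer loop
vertex 3.371 -0.28 -0.068
vertex 3.265 0.015 -0.558
vertex 2.612 0.627 0.295
endloop
endfacet
facet normal 0.112 -0.841 -0.529
outer loop
vertex 3.265 0.015 -0.558
vertex 2.728 -0.247 -0.255
vertex 2.755 0.112 -0.82
endloop
endfacet
facet normal 0.348 0.867 -0.356
outer loop
vertex 3.265 0.015 -0.558
vertex 2.755 0.112 -0.82
vertex 2.612 0.627 0.295
endloop
endfacet
facet normal 0.112 -0.841 -0.529
outer loop
vertex 2.755 0.112 -0.82
vertex 2.728 -0.247 -0.255
vertex 2.225 -0.061 -0.657
endloop
endfacet
facet normal -0.397 0.813 -0.426
outer loop
vertex 2.755 0.112 -0.82
vertex 2.225 -0.061 -0.657
vertex 2.612 0.627 0.295
endloop
endfacet
facet normal 0.113 -0.841 -0.530
outer loop
vertex 2.225 -0.061 -0.657
vertex 2.728 -0.247 -0.255
vertex 2.074 -0.375 -0.191
endloop
endfacet
facet normal -0.886 0.463 0.025
outer loop
vertex 2.225 -0.061 -0.657
vertex 2.074 -0.375 -0.191
vertex 2.612 0.627 0.295
endloop
endfacet
facet normal 0.113 -0.841 -0.530
outer loop
vertex 2.074 -0.375 -0.191
vertex 2.728 -0.247 -0.255
vertex 2.415 -0.592 0.226
endloop
endfacet
facet normal -0.750 0.084 0.657
outer loop
vertex 2.074 -0.375 -0.191
vertex 2.415 -0.592 0.226
vertex 2.612 0.627 0.295
endloop
endfacet
facet normal 0.112 -0.841 -0.530
outer loop
vertex 2.415 -0.592 0.226
vertex 2.728 -0.247 -0.255
vertex 2.992 -0.55 0.281
endloop
endfacet
facet normal -0.092 -0.041 0.995
outer loop
vertex 2.415 -0.592 0.226
vertex 2.992 -0.55 0.281
vertex 2.612 0.627 0.295
endloop
endfacet
facet normal 0.839 -0.175 -0.515
outer loop
vertex -1.821 -3.788 -0.092
vertex -2.402 -3.928 -0.991
vertex -1.973 -3.017 -0.602
endloop
endfacet
facet normal 0.520 0.540 0.662
outer loop
vertex -1.821 -3.788 -0.092
vertex -1.973 -3.017 -0.602
vertex -3.616 -3.411 1.01
endloop
endfacet
facet normal 0.519 0.541 0.662
outer loop
vertex -3.616 -3.411 1.01
vertex -1.973 -3.017 -0.602
vertex -3.768 -2.64 0.499
endloop
endfacet
facet normal -0.839 0.176 0.515
outer loop
vertex -3.616 -3.411 1.01
vertex -3.768 -2.64 0.499
vertex -4.198 -3.552 0.111
endloop
endfacet
facet normal 0.839 -0.176 -0.514
outer loop
vertex -1.973 -3.017 -0.602
vertex -2.402 -3.928 -0.991
vertex -2.448 -2.932 -1.406
endloop
endfacet
facet normal 0.198 0.980 -0.013
outer loop
vertex -1.973 -3.017 -0.602
vertex -2.448 -2.932 -1.406
vertex -3.768 -2.64 0.499
endloop
endfacet
facet normal 0.198 0.980 -0.013
outer loop
vertex -3.768 -2.64 0.499
vertex -2.448 -2.932 -1.406
vertex -4.243 -2.555 -0.304
endloop
endfacet
facet normal -0.839 0.176 0.515
outer loop
vertex -3.768 -2.64 0.499
vertex -4.243 -2.555 -0.304
vertex -4.198 -3.552 0.111
endloop
endfacet
facet normal 0.839 -0.176 -0.515
outer loop
vertex -2.448 -2.932 -1.406
vertex -2.402 -3.928 -0.991
vertex -2.889 -3.598 -1.897
endloop
endfacet
facet normal -0.274 0.682 -0.679
outer loop
vertex -2.448 -2.932 -1.406
vertex -2.889 -3.598 -1.897
vertex -4.243 -2.555 -0.304
endloop
endfacet
facet normal -0.274 0.682 -0.679
outer loop
vertex -4.243 -2.555 -0.304
vertex -2.889 -3.598 -1.897
vertex -4.684 -3.221 -0.795
endloop
endfacet
facet normal -0.839 0.176 0.515
outer loop
vertex -4.243 -2.555 -0.304
vertex -4.684 -3.221 -0.795
vertex -4.198 -3.552 0.111
endloop
endfacet
facet normal 0.839 -0.176 -0.515
outer loop
vertex -2.889 -3.598 -1.897
vertex -2.402 -3.928 -0.991
vertex -2.963 -4.512 -1.706
endloop
endfacet
facet normal -0.538 -0.130 -0.832
outer loop
vertex -2.889 -3.598 -1.897
vertex -2.963 -4.512 -1.706
vertex -4.684 -3.221 -0.795
endloop
endfacet
facet normal -0.538 -0.130 -0.833
outer loop
vertex -4.684 -3.221 -0.795
vertex -2.963 -4.512 -1.706
vertex -4.759 -4.135 -0.604
endloop
endfacet
facet normal -0.839 0.176 0.515
outer loop
vertex -4.684 -3.221 -0.795
vertex -4.759 -4.135 -0.604
vertex -4.198 -3.552 0.111
endloop
endfacet
facet normal 0.839 -0.176 -0.515
outer loop
vertex -2.963 -4.512 -1.706
vertex -2.402 -3.928 -0.991
vertex -2.615 -4.987 -0.976
endloop
endfacet
facet normal -0.398 -0.844 -0.360
outer loop
vertex -2.963 -4.512 -1.706
vertex -2.615 -4.987 -0.976
vertex -4.759 -4.135 -0.604
endloop
endfacet
facet normal -0.398 -0.844 -0.360
outer loop
vertex -4.759 -4.135 -0.604
vertex -2.615 -4.987 -0.976
vertex -4.411 -4.61 0.125
endloop
endfacet
facet normal -0.839 0.176 0.515
outer loop
vertex -4.759 -4.135 -0.604
vertex -4.411 -4.61 0.125
vertex -4.198 -3.552 0.111
endloop
endfacet
facet normal 0.839 -0.176 -0.515
outer loop
vertex -2.615 -4.987 -0.976
vertex -2.402 -3.928 -0.991
vertex -2.107 -4.665 -0.258
endloop
endfacet
facet normal 0.042 -0.922 0.384
outer loop
vertex -2.615 -4.987 -0.976
vertex -2.107 -4.665 -0.258
vertex -4.411 -4.61 0.125
endloop
endfacet
facet normal 0.042 -0.923 0.384
outer loop
vertex -4.411 -4.61 0.125
vertex -2.107 -4.665 -0.258
vertex -3.903 -4.288 0.844
endloop
endfacet
facet normal -0.839 0.176 0.514
outer loop
vertex -4.411 -4.61 0.125
vertex -3.903 -4.288 0.844
vertex -4.198 -3.552 0.111
endloop
endfacet
facet normal 0.839 -0.176 -0.515
outer loop
vertex -2.107 -4.665 -0.258
vertex -2.402 -3.928 -0.991
vertex -1.821 -3.788 -0.092
endloop
endfacet
facet normal 0.451 -0.306 0.839
outer loop
vertex -2.107 -4.665 -0.258
vertex -1.821 -3.788 -0.092
vertex -3.903 -4.288 0.844
endloop
endfacet
facet normal 0.451 -0.306 0.839
outer loop
vertex -3.903 -4.288 0.844
vertex -1.821 -3.788 -0.092
vertex -3.616 -3.411 1.01
endloop
endfacet
facet normal -0.839 0.177 0.515
outer loop
vertex -3.903 -4.288 0.844
vertex -3.616 -3.411 1.01
vertex -4.198 -3.552 0.111
endloop
endfacet

endsolid


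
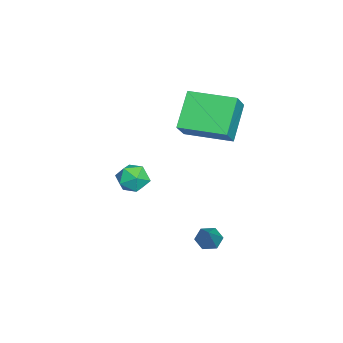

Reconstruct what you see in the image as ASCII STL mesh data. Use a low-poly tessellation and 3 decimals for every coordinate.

solid 
facet normal -0.685 0.136 0.715
outer loop
vertex -2.078 -0.388 2.754
vertex -1.729 1.47 2.736
vertex -2.937 -0.234 1.902
endloop
endfacet
facet normal -0.186 -0.983 0.010
outer loop
vertex -1.751 -0.47 0.664
vertex -2.078 -0.388 2.754
vertex -2.937 -0.234 1.902
endloop
endfacet
facet normal -0.686 0.136 0.715
outer loop
vertex -2.937 -0.234 1.902
vertex -1.729 1.47 2.736
vertex -2.588 1.623 1.883
endloop
endfacet
facet normal -0.704 0.125 -0.699
outer loop
vertex -2.588 1.623 1.883
vertex -1.751 -0.47 0.664
vertex -2.937 -0.234 1.902
endloop
endfacet
facet normal 0.704 -0.126 0.699
outer loop
vertex -2.078 -0.388 2.754
vertex -0.543 1.234 1.498
vertex -1.729 1.47 2.736
endloop
endfacet
facet normal -0.185 -0.983 0.010
outer loop
vertex -0.892 -0.623 1.517
vertex -2.078 -0.388 2.754
vertex -1.751 -0.47 0.664
endloop
endfacet
facet normal 0.704 -0.125 0.699
outer loop
vertex -0.892 -0.623 1.517
vertex -0.543 1.234 1.498
vertex -2.078 -0.388 2.754
endloop
endfacet
facet normal 0.185 0.983 -0.010
outer loop
vertex -1.729 1.47 2.736
vertex -0.543 1.234 1.498
vertex -2.588 1.623 1.883
endloop
endfacet
facet normal -0.704 0.125 -0.699
outer loop
vertex -1.402 1.388 0.646
vertex -1.751 -0.47 0.664
vertex -2.588 1.623 1.883
endloop
endfacet
facet normal 0.185 0.983 -0.009
outer loop
vertex -2.588 1.623 1.883
vertex -0.543 1.234 1.498
vertex -1.402 1.388 0.646
endloop
endfacet
facet normal 0.686 -0.136 -0.715
outer loop
vertex -1.402 1.388 0.646
vertex -0.892 -0.623 1.517
vertex -1.751 -0.47 0.664
endloop
endfacet
facet normal 0.685 -0.136 -0.715
outer loop
vertex -0.543 1.234 1.498
vertex -0.892 -0.623 1.517
vertex -1.402 1.388 0.646
endloop
endfacet
facet normal -0.706 -0.070 -0.705
outer loop
vertex 2.256 0.732 -2.669
vertex 1.91 0.915 -2.341
vertex 2.174 1.235 -2.637
endloop
endfacet
facet normal 0.855 0.171 -0.491
outer loop
vertex 2.256 0.732 -2.669
vertex 2.174 1.235 -2.637
vertex 3.03 1.025 -1.219
endloop
endfacet
facet normal -0.705 -0.072 -0.706
outer loop
vertex 2.174 1.235 -2.637
vertex 1.91 0.915 -2.341
vertex 1.828 1.417 -2.31
endloop
endfacet
facet normal 0.388 0.916 -0.099
outer loop
vertex 2.174 1.235 -2.637
vertex 1.828 1.417 -2.31
vertex 3.03 1.025 -1.219
endloop
endfacet
facet normal -0.705 -0.072 -0.706
outer loop
vertex 1.828 1.417 -2.31
vertex 1.91 0.915 -2.341
vertex 1.564 1.097 -2.014
endloop
endfacet
facet normal -0.277 0.766 0.580
outer loop
vertex 1.828 1.417 -2.31
vertex 1.564 1.097 -2.014
vertex 3.03 1.025 -1.219
endloop
endfacet
facet normal -0.704 -0.070 -0.706
outer loop
vertex 1.564 1.097 -2.014
vertex 1.91 0.915 -2.341
vertex 1.645 0.594 -2.045
endloop
endfacet
facet normal -0.478 -0.130 0.869
outer loop
vertex 1.564 1.097 -2.014
vertex 1.645 0.594 -2.045
vertex 3.03 1.025 -1.219
endloop
endfacet
facet normal -0.705 -0.069 -0.706
outer loop
vertex 1.645 0.594 -2.045
vertex 1.91 0.915 -2.341
vertex 1.991 0.412 -2.373
endloop
endfacet
facet normal -0.011 -0.879 0.477
outer loop
vertex 1.645 0.594 -2.045
vertex 1.991 0.412 -2.373
vertex 3.03 1.025 -1.219
endloop
endfacet
facet normal -0.705 -0.069 -0.706
outer loop
vertex 1.991 0.412 -2.373
vertex 1.91 0.915 -2.341
vertex 2.256 0.732 -2.669
endloop
endfacet
facet normal 0.654 -0.729 -0.202
outer loop
vertex 1.991 0.412 -2.373
vertex 2.256 0.732 -2.669
vertex 3.03 1.025 -1.219
endloop
endfacet
facet normal -0.999 -0.037 0.003
outer loop
vertex 0.021 -1.599 -0.361
vertex 0.043 -2.209 -0.69
vertex 0.044 -2.189 0.004
endloop
endfacet
facet normal -0.757 0.322 0.569
outer loop
vertex 0.021 -1.599 -0.361
vertex 0.044 -2.189 0.004
vertex 0.425 -1.644 0.202
endloop
endfacet
facet normal -0.365 0.870 0.331
outer loop
vertex 0.021 -1.599 -0.361
vertex 0.425 -1.644 0.202
vertex 0.66 -1.328 -0.369
endloop
endfacet
facet normal -0.365 0.849 -0.382
outer loop
vertex 0.021 -1.599 -0.361
vertex 0.66 -1.328 -0.369
vertex 0.424 -1.677 -0.92
endloop
endfacet
facet normal -0.757 0.289 -0.586
outer loop
vertex 0.021 -1.599 -0.361
vertex 0.424 -1.677 -0.92
vertex 0.043 -2.209 -0.69
endloop
endfacet
facet normal -0.327 -0.112 0.938
outer loop
vertex 0.425 -1.644 0.202
vertex 0.044 -2.189 0.004
vertex 0.696 -2.283 0.22
endloop
endfacet
facet normal -0.721 -0.693 0.021
outer loop
vertex 0.044 -2.189 0.004
vertex 0.043 -2.209 -0.69
vertex 0.46 -2.632 -0.331
endloop
endfacet
facet normal -0.329 -0.166 -0.929
outer loop
vertex 0.043 -2.209 -0.69
vertex 0.424 -1.677 -0.92
vertex 0.695 -2.316 -0.902
endloop
endfacet
facet normal 0.305 0.740 -0.599
outer loop
vertex 0.424 -1.677 -0.92
vertex 0.66 -1.328 -0.369
vertex 1.076 -1.771 -0.704
endloop
endfacet
facet normal 0.307 0.773 0.554
outer loop
vertex 0.66 -1.328 -0.369
vertex 0.425 -1.644 0.202
vertex 1.077 -1.751 -0.01
endloop
endfacet
facet normal 0.365 -0.849 0.382
outer loop
vertex 1.099 -2.361 -0.339
vertex 0.696 -2.283 0.22
vertex 0.46 -2.632 -0.331
endloop
endfacet
facet normal 0.365 -0.870 -0.331
outer loop
vertex 1.099 -2.361 -0.339
vertex 0.46 -2.632 -0.331
vertex 0.695 -2.316 -0.902
endloop
endfacet
facet normal 0.757 -0.322 -0.569
outer loop
vertex 1.099 -2.361 -0.339
vertex 0.695 -2.316 -0.902
vertex 1.076 -1.771 -0.704
endloop
endfacet
facet normal 0.999 0.037 -0.003
outer loop
vertex 1.099 -2.361 -0.339
vertex 1.076 -1.771 -0.704
vertex 1.077 -1.751 -0.01
endloop
endfacet
facet normal 0.757 -0.289 0.586
outer loop
vertex 1.099 -2.361 -0.339
vertex 1.077 -1.751 -0.01
vertex 0.696 -2.283 0.22
endloop
endfacet
facet normal -0.305 -0.740 0.599
outer loop
vertex 0.46 -2.632 -0.331
vertex 0.696 -2.283 0.22
vertex 0.044 -2.189 0.004
endloop
endfacet
facet normal -0.307 -0.773 -0.554
outer loop
vertex 0.695 -2.316 -0.902
vertex 0.46 -2.632 -0.331
vertex 0.043 -2.209 -0.69
endloop
endfacet
facet normal 0.327 0.112 -0.938
outer loop
vertex 1.076 -1.771 -0.704
vertex 0.695 -2.316 -0.902
vertex 0.424 -1.677 -0.92
endloop
endfacet
facet normal 0.721 0.693 -0.021
outer loop
vertex 1.077 -1.751 -0.01
vertex 1.076 -1.771 -0.704
vertex 0.66 -1.328 -0.369
endloop
endfacet
facet normal 0.329 0.166 0.929
outer loop
vertex 0.696 -2.283 0.22
vertex 1.077 -1.751 -0.01
vertex 0.425 -1.644 0.202
endloop
endfacet

endsolid


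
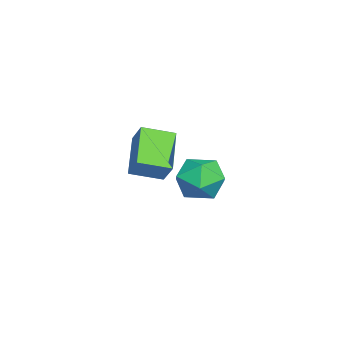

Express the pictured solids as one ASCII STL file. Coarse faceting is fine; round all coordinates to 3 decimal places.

solid 
facet normal -0.495 -0.376 -0.783
outer loop
vertex -1.508 -3.93 3.409
vertex -1.886 -2.514 2.969
vertex 0.282 -3.82 2.224
endloop
endfacet
facet normal 0.247 -0.925 0.288
outer loop
vertex 0.906 -3.346 3.211
vertex -1.508 -3.93 3.409
vertex 0.282 -3.82 2.224
endloop
endfacet
facet normal -0.495 -0.376 -0.783
outer loop
vertex 0.282 -3.82 2.224
vertex -1.886 -2.514 2.969
vertex -0.096 -2.404 1.784
endloop
endfacet
facet normal 0.833 0.051 -0.551
outer loop
vertex -0.096 -2.404 1.784
vertex 0.906 -3.346 3.211
vertex 0.282 -3.82 2.224
endloop
endfacet
facet normal -0.833 -0.051 0.551
outer loop
vertex -1.508 -3.93 3.409
vertex -1.262 -2.04 3.956
vertex -1.886 -2.514 2.969
endloop
endfacet
facet normal 0.247 -0.925 0.288
outer loop
vertex -0.884 -3.456 4.396
vertex -1.508 -3.93 3.409
vertex 0.906 -3.346 3.211
endloop
endfacet
facet normal -0.833 -0.051 0.551
outer loop
vertex -0.884 -3.456 4.396
vertex -1.262 -2.04 3.956
vertex -1.508 -3.93 3.409
endloop
endfacet
facet normal -0.247 0.925 -0.288
outer loop
vertex -1.886 -2.514 2.969
vertex -1.262 -2.04 3.956
vertex -0.096 -2.404 1.784
endloop
endfacet
facet normal 0.833 0.051 -0.551
outer loop
vertex 0.528 -1.93 2.771
vertex 0.906 -3.346 3.211
vertex -0.096 -2.404 1.784
endloop
endfacet
facet normal -0.247 0.925 -0.288
outer loop
vertex -0.096 -2.404 1.784
vertex -1.262 -2.04 3.956
vertex 0.528 -1.93 2.771
endloop
endfacet
facet normal 0.495 0.376 0.783
outer loop
vertex 0.528 -1.93 2.771
vertex -0.884 -3.456 4.396
vertex 0.906 -3.346 3.211
endloop
endfacet
facet normal 0.495 0.376 0.783
outer loop
vertex -1.262 -2.04 3.956
vertex -0.884 -3.456 4.396
vertex 0.528 -1.93 2.771
endloop
endfacet
facet normal 0.094 0.935 -0.342
outer loop
vertex 4.199 0.195 3.156
vertex 3.16 0.458 3.591
vertex 4.109 0.599 4.237
endloop
endfacet
facet normal 0.732 0.656 -0.184
outer loop
vertex 4.199 0.195 3.156
vertex 4.109 0.599 4.237
vertex 4.832 -0.274 4.004
endloop
endfacet
facet normal 0.816 0.064 -0.574
outer loop
vertex 4.199 0.195 3.156
vertex 4.832 -0.274 4.004
vertex 4.33 -0.953 3.214
endloop
endfacet
facet normal 0.230 -0.023 -0.973
outer loop
vertex 4.199 0.195 3.156
vertex 4.33 -0.953 3.214
vertex 3.296 -0.501 2.959
endloop
endfacet
facet normal -0.217 0.516 -0.829
outer loop
vertex 4.199 0.195 3.156
vertex 3.296 -0.501 2.959
vertex 3.16 0.458 3.591
endloop
endfacet
facet normal 0.726 0.467 0.504
outer loop
vertex 4.832 -0.274 4.004
vertex 4.109 0.599 4.237
vertex 4.184 -0.299 4.961
endloop
endfacet
facet normal -0.306 0.919 0.249
outer loop
vertex 4.109 0.599 4.237
vertex 3.16 0.458 3.591
vertex 3.15 0.153 4.706
endloop
endfacet
facet normal -0.806 0.241 -0.540
outer loop
vertex 3.16 0.458 3.591
vertex 3.296 -0.501 2.959
vertex 2.648 -0.526 3.916
endloop
endfacet
facet normal -0.085 -0.630 -0.772
outer loop
vertex 3.296 -0.501 2.959
vertex 4.33 -0.953 3.214
vertex 3.371 -1.399 3.683
endloop
endfacet
facet normal 0.862 -0.490 -0.126
outer loop
vertex 4.33 -0.953 3.214
vertex 4.832 -0.274 4.004
vertex 4.32 -1.258 4.329
endloop
endfacet
facet normal -0.230 0.023 0.973
outer loop
vertex 3.281 -0.995 4.764
vertex 4.184 -0.299 4.961
vertex 3.15 0.153 4.706
endloop
endfacet
facet normal -0.816 -0.064 0.574
outer loop
vertex 3.281 -0.995 4.764
vertex 3.15 0.153 4.706
vertex 2.648 -0.526 3.916
endloop
endfacet
facet normal -0.732 -0.656 0.184
outer loop
vertex 3.281 -0.995 4.764
vertex 2.648 -0.526 3.916
vertex 3.371 -1.399 3.683
endloop
endfacet
facet normal -0.094 -0.935 0.342
outer loop
vertex 3.281 -0.995 4.764
vertex 3.371 -1.399 3.683
vertex 4.32 -1.258 4.329
endloop
endfacet
facet normal 0.217 -0.516 0.829
outer loop
vertex 3.281 -0.995 4.764
vertex 4.32 -1.258 4.329
vertex 4.184 -0.299 4.961
endloop
endfacet
facet normal 0.085 0.630 0.772
outer loop
vertex 3.15 0.153 4.706
vertex 4.184 -0.299 4.961
vertex 4.109 0.599 4.237
endloop
endfacet
facet normal -0.862 0.490 0.126
outer loop
vertex 2.648 -0.526 3.916
vertex 3.15 0.153 4.706
vertex 3.16 0.458 3.591
endloop
endfacet
facet normal -0.726 -0.467 -0.504
outer loop
vertex 3.371 -1.399 3.683
vertex 2.648 -0.526 3.916
vertex 3.296 -0.501 2.959
endloop
endfacet
facet normal 0.306 -0.919 -0.249
outer loop
vertex 4.32 -1.258 4.329
vertex 3.371 -1.399 3.683
vertex 4.33 -0.953 3.214
endloop
endfacet
facet normal 0.806 -0.241 0.540
outer loop
vertex 4.184 -0.299 4.961
vertex 4.32 -1.258 4.329
vertex 4.832 -0.274 4.004
endloop
endfacet

endsolid


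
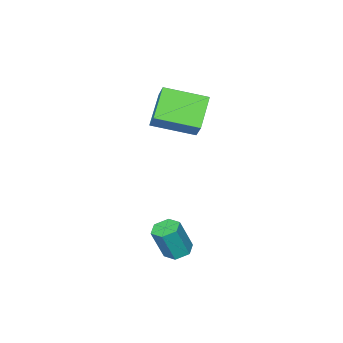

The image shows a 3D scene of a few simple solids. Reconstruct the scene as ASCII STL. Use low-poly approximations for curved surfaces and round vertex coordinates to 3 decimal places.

solid 
facet normal -0.329 0.136 -0.934
outer loop
vertex 3.158 -0.701 -3.361
vertex 2.614 -0.41 -3.127
vertex 3.149 -0.048 -3.263
endloop
endfacet
facet normal 0.944 0.062 -0.324
outer loop
vertex 3.158 -0.701 -3.361
vertex 3.149 -0.048 -3.263
vertex 3.691 -0.92 -1.847
endloop
endfacet
facet normal 0.944 0.063 -0.323
outer loop
vertex 3.691 -0.92 -1.847
vertex 3.149 -0.048 -3.263
vertex 3.681 -0.268 -1.749
endloop
endfacet
facet normal 0.329 -0.135 0.935
outer loop
vertex 3.691 -0.92 -1.847
vertex 3.681 -0.268 -1.749
vertex 3.146 -0.63 -1.613
endloop
endfacet
facet normal -0.329 0.135 -0.935
outer loop
vertex 3.149 -0.048 -3.263
vertex 2.614 -0.41 -3.127
vertex 2.604 0.242 -3.029
endloop
endfacet
facet normal 0.459 0.888 -0.032
outer loop
vertex 3.149 -0.048 -3.263
vertex 2.604 0.242 -3.029
vertex 3.681 -0.268 -1.749
endloop
endfacet
facet normal 0.460 0.887 -0.034
outer loop
vertex 3.681 -0.268 -1.749
vertex 2.604 0.242 -3.029
vertex 3.137 0.023 -1.515
endloop
endfacet
facet normal 0.329 -0.136 0.934
outer loop
vertex 3.681 -0.268 -1.749
vertex 3.137 0.023 -1.515
vertex 3.146 -0.63 -1.613
endloop
endfacet
facet normal -0.329 0.135 -0.935
outer loop
vertex 2.604 0.242 -3.029
vertex 2.614 -0.41 -3.127
vertex 2.069 -0.12 -2.893
endloop
endfacet
facet normal -0.485 0.825 0.290
outer loop
vertex 2.604 0.242 -3.029
vertex 2.069 -0.12 -2.893
vertex 3.137 0.023 -1.515
endloop
endfacet
facet normal -0.485 0.825 0.290
outer loop
vertex 3.137 0.023 -1.515
vertex 2.069 -0.12 -2.893
vertex 2.602 -0.339 -1.379
endloop
endfacet
facet normal 0.329 -0.136 0.934
outer loop
vertex 3.137 0.023 -1.515
vertex 2.602 -0.339 -1.379
vertex 3.146 -0.63 -1.613
endloop
endfacet
facet normal -0.329 0.135 -0.935
outer loop
vertex 2.069 -0.12 -2.893
vertex 2.614 -0.41 -3.127
vertex 2.079 -0.772 -2.991
endloop
endfacet
facet normal -0.944 -0.063 0.323
outer loop
vertex 2.069 -0.12 -2.893
vertex 2.079 -0.772 -2.991
vertex 2.602 -0.339 -1.379
endloop
endfacet
facet normal -0.944 -0.061 0.323
outer loop
vertex 2.602 -0.339 -1.379
vertex 2.079 -0.772 -2.991
vertex 2.611 -0.992 -1.477
endloop
endfacet
facet normal 0.329 -0.136 0.934
outer loop
vertex 2.602 -0.339 -1.379
vertex 2.611 -0.992 -1.477
vertex 3.146 -0.63 -1.613
endloop
endfacet
facet normal -0.329 0.136 -0.934
outer loop
vertex 2.079 -0.772 -2.991
vertex 2.614 -0.41 -3.127
vertex 2.623 -1.063 -3.225
endloop
endfacet
facet normal -0.460 -0.887 0.033
outer loop
vertex 2.079 -0.772 -2.991
vertex 2.623 -1.063 -3.225
vertex 2.611 -0.992 -1.477
endloop
endfacet
facet normal -0.458 -0.888 0.033
outer loop
vertex 2.611 -0.992 -1.477
vertex 2.623 -1.063 -3.225
vertex 3.156 -1.282 -1.711
endloop
endfacet
facet normal 0.329 -0.135 0.935
outer loop
vertex 2.611 -0.992 -1.477
vertex 3.156 -1.282 -1.711
vertex 3.146 -0.63 -1.613
endloop
endfacet
facet normal -0.329 0.136 -0.934
outer loop
vertex 2.623 -1.063 -3.225
vertex 2.614 -0.41 -3.127
vertex 3.158 -0.701 -3.361
endloop
endfacet
facet normal 0.485 -0.825 -0.290
outer loop
vertex 2.623 -1.063 -3.225
vertex 3.158 -0.701 -3.361
vertex 3.156 -1.282 -1.711
endloop
endfacet
facet normal 0.485 -0.825 -0.290
outer loop
vertex 3.156 -1.282 -1.711
vertex 3.158 -0.701 -3.361
vertex 3.691 -0.92 -1.847
endloop
endfacet
facet normal 0.329 -0.135 0.935
outer loop
vertex 3.156 -1.282 -1.711
vertex 3.691 -0.92 -1.847
vertex 3.146 -0.63 -1.613
endloop
endfacet
facet normal -0.652 0.712 -0.260
outer loop
vertex -1.961 -3.213 3.164
vertex -0.71 -2.481 2.03
vertex -2.347 -3.878 2.309
endloop
endfacet
facet normal -0.680 -0.398 0.616
outer loop
vertex -0.99 -5.359 2.85
vertex -1.961 -3.213 3.164
vertex -2.347 -3.878 2.309
endloop
endfacet
facet normal -0.652 0.712 -0.260
outer loop
vertex -2.347 -3.878 2.309
vertex -0.71 -2.481 2.03
vertex -1.096 -3.146 1.175
endloop
endfacet
facet normal -0.335 -0.579 -0.743
outer loop
vertex -1.096 -3.146 1.175
vertex -0.99 -5.359 2.85
vertex -2.347 -3.878 2.309
endloop
endfacet
facet normal 0.335 0.579 0.743
outer loop
vertex -1.961 -3.213 3.164
vertex 0.647 -3.962 2.571
vertex -0.71 -2.481 2.03
endloop
endfacet
facet normal -0.680 -0.398 0.616
outer loop
vertex -0.604 -4.694 3.705
vertex -1.961 -3.213 3.164
vertex -0.99 -5.359 2.85
endloop
endfacet
facet normal 0.335 0.579 0.743
outer loop
vertex -0.604 -4.694 3.705
vertex 0.647 -3.962 2.571
vertex -1.961 -3.213 3.164
endloop
endfacet
facet normal 0.680 0.398 -0.616
outer loop
vertex -0.71 -2.481 2.03
vertex 0.647 -3.962 2.571
vertex -1.096 -3.146 1.175
endloop
endfacet
facet normal -0.335 -0.579 -0.743
outer loop
vertex 0.261 -4.627 1.716
vertex -0.99 -5.359 2.85
vertex -1.096 -3.146 1.175
endloop
endfacet
facet normal 0.680 0.398 -0.616
outer loop
vertex -1.096 -3.146 1.175
vertex 0.647 -3.962 2.571
vertex 0.261 -4.627 1.716
endloop
endfacet
facet normal 0.652 -0.712 0.260
outer loop
vertex 0.261 -4.627 1.716
vertex -0.604 -4.694 3.705
vertex -0.99 -5.359 2.85
endloop
endfacet
facet normal 0.652 -0.712 0.260
outer loop
vertex 0.647 -3.962 2.571
vertex -0.604 -4.694 3.705
vertex 0.261 -4.627 1.716
endloop
endfacet

endsolid
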